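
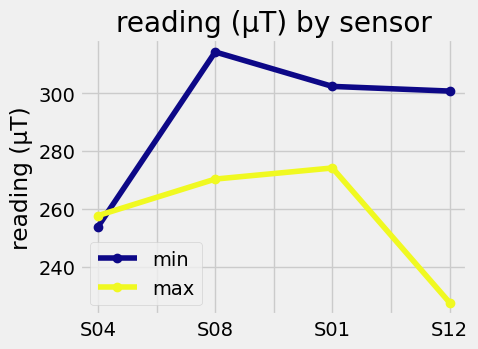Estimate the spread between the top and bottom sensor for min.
≈ 60

Max S08 ≈ 310, min S04 ≈ 250; range ≈ 60.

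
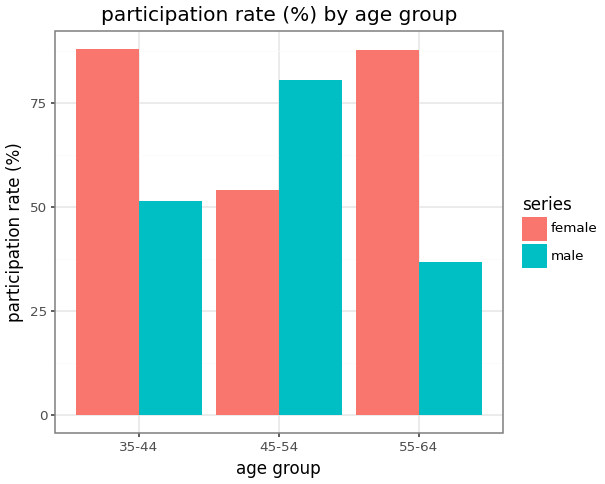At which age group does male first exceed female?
45-54

35-44: male ≈ 50 vs female ≈ 90 (not yet); 45-54: male ≈ 80 vs female ≈ 50 (first crossover).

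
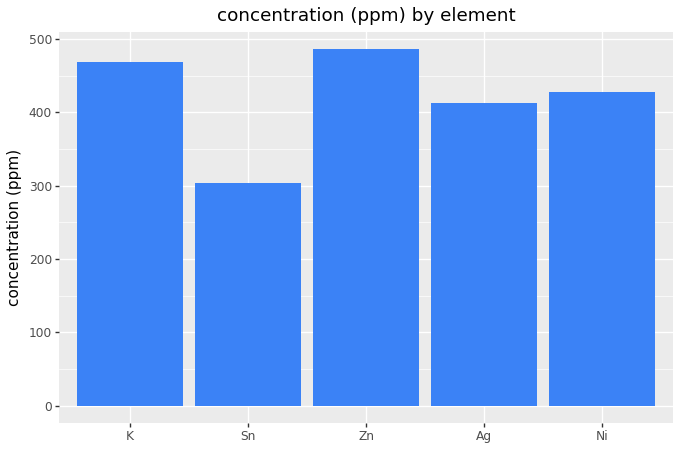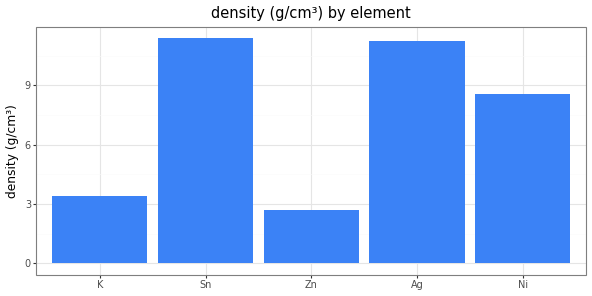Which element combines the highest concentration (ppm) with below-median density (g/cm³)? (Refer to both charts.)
Zn

Chart 2 median density (g/cm³) ≈ 8; below-median elements: K, Zn. Among those, Zn has the highest concentration (ppm) (≈ 500).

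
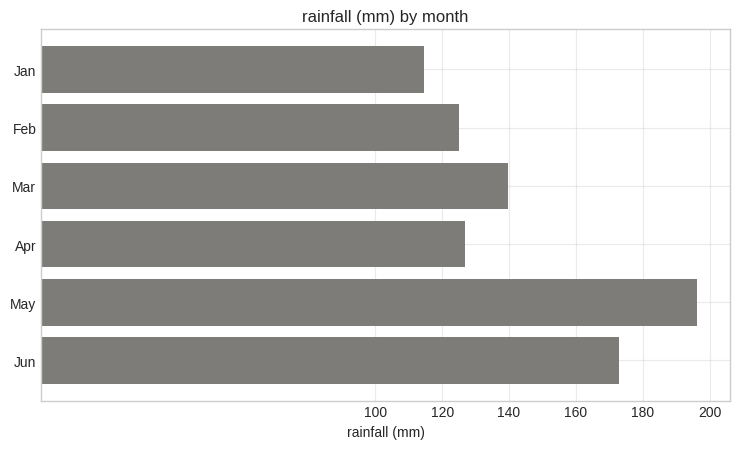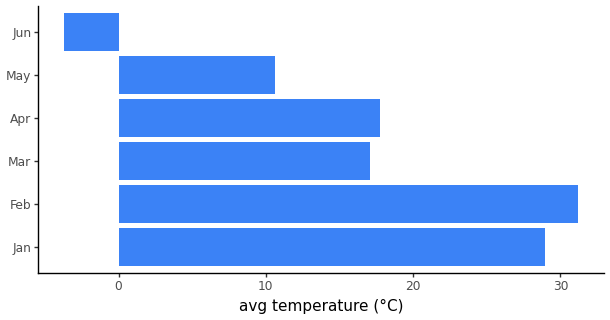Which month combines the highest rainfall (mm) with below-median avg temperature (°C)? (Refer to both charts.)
Chart 2 median avg temperature (°C) ≈ 15; below-median months: Mar, May, Jun. Among those, May has the highest rainfall (mm) (≈ 200).

May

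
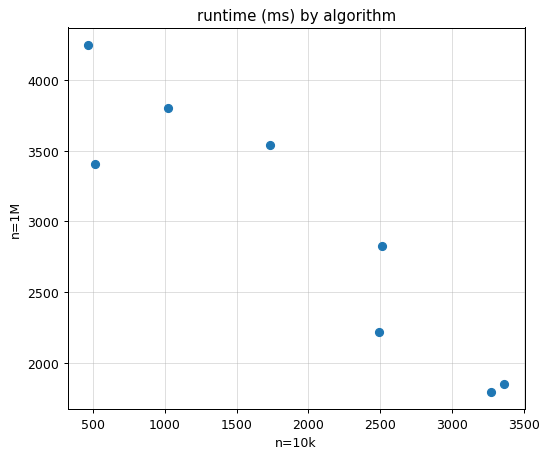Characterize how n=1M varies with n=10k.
Points are negatively correlated; strong (|r| ≈ 0.9).

negative, strong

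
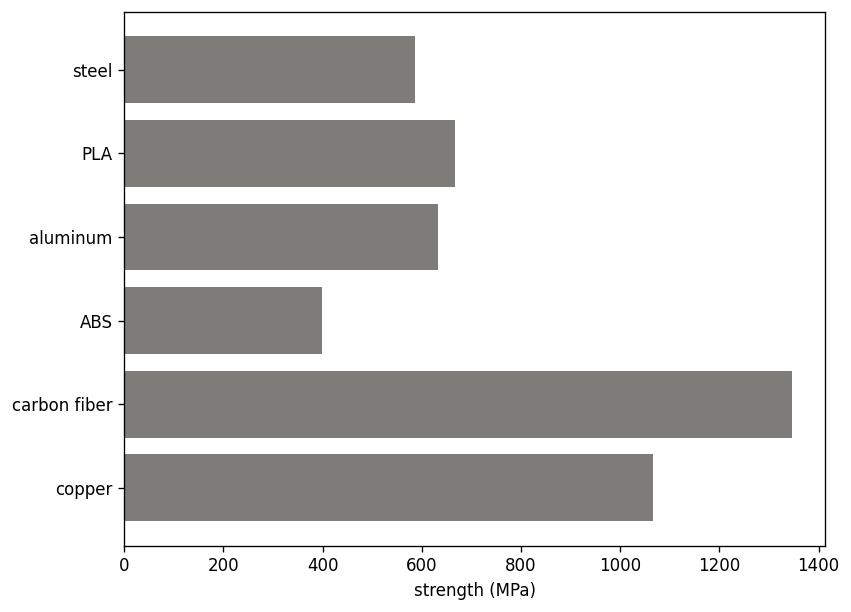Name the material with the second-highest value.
Top 3: carbon fiber ≈ 1400, copper ≈ 1000, PLA ≈ 600.

copper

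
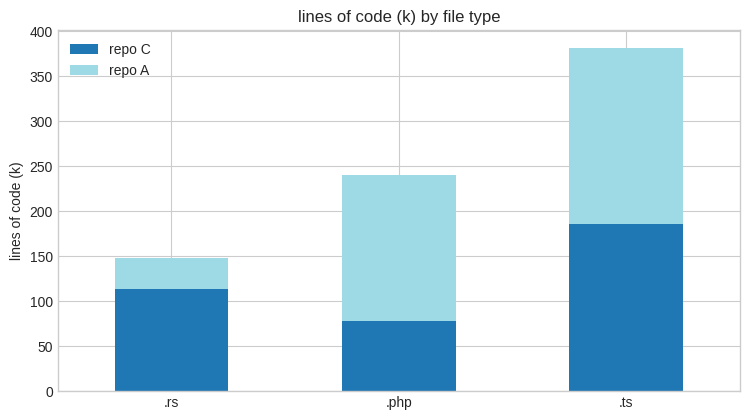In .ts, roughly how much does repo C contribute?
repo C top ≈ 200, bottom ≈ 0; segment ≈ 200.

≈ 200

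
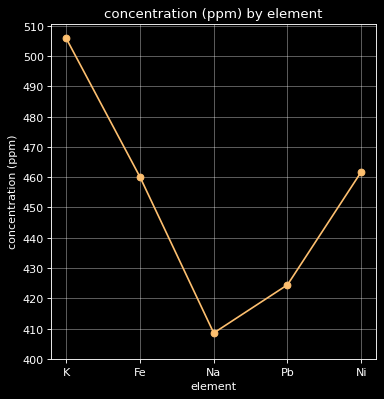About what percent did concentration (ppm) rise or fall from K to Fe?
K ≈ 510, Fe ≈ 460; (460 − 510) / 510 ≈ -9.8%.

≈ -9.8%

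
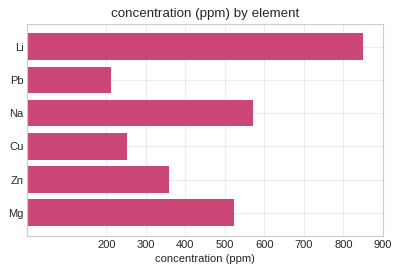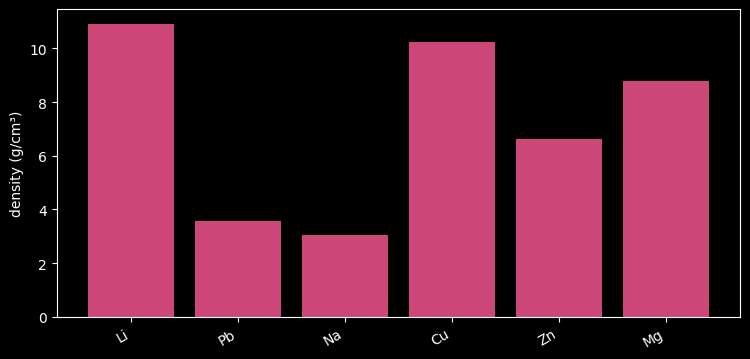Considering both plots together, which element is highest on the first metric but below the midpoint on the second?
Chart 2 median density (g/cm³) ≈ 8; below-median elements: Pb, Na, Zn. Among those, Na has the highest concentration (ppm) (≈ 600).

Na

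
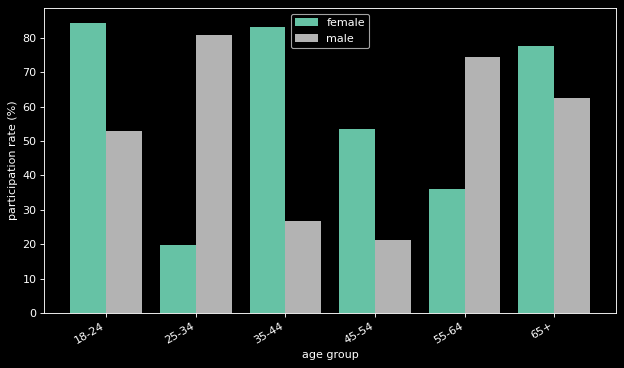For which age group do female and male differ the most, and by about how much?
25-34: female ≈ 20, male ≈ 80 → gap ≈ 60. Next-largest (35-44) is only ≈ 50.

25-34, ≈ 60 %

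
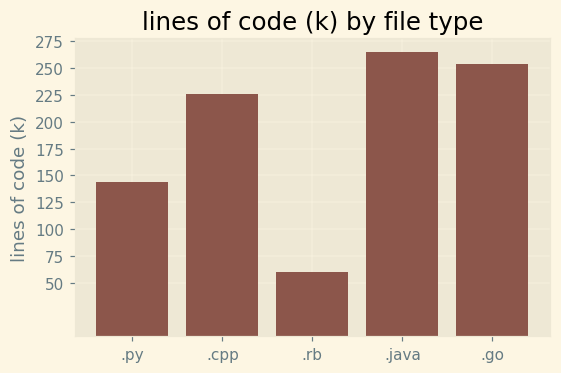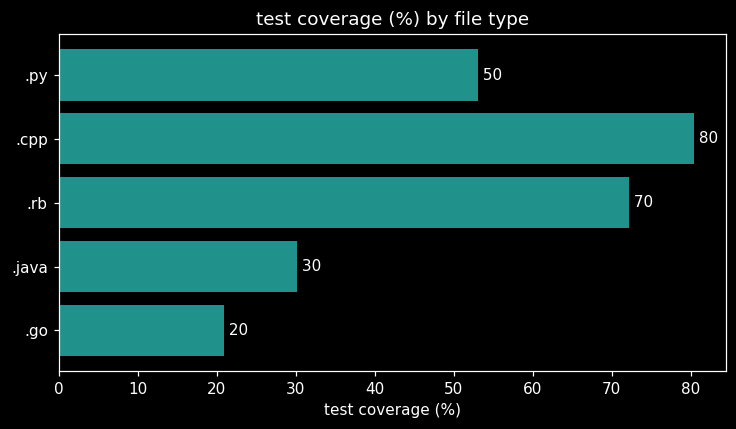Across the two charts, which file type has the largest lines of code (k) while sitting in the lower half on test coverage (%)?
.java

Chart 2 median test coverage (%) ≈ 50; below-median file types: .java, .go. Among those, .java has the highest lines of code (k) (≈ 275).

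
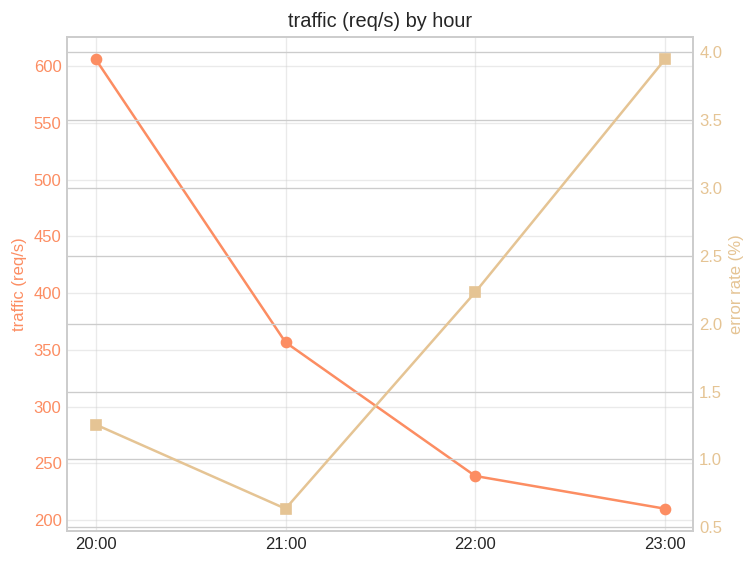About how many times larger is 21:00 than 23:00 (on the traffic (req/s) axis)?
21:00 ≈ 350, 23:00 ≈ 200; 350/200 ≈ 1.75.

≈ 1.75×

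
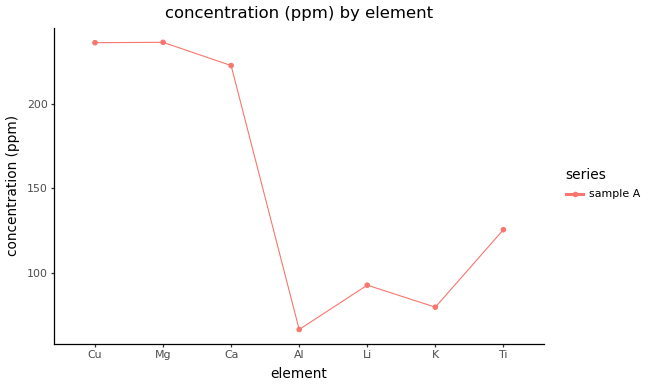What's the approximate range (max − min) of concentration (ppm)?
Max Mg ≈ 240, min Al ≈ 60; range ≈ 180.

≈ 180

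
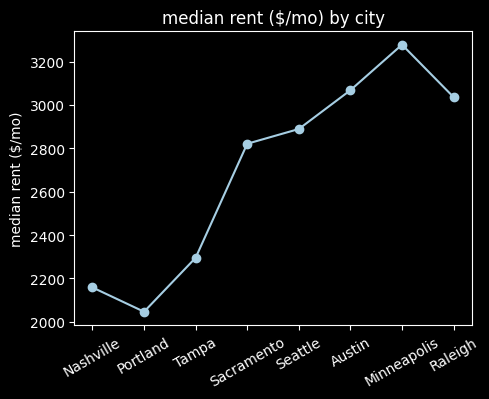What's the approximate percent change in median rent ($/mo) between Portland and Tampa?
≈ +10%

Portland ≈ 2000, Tampa ≈ 2200; (2200 − 2000) / 2000 ≈ +10%.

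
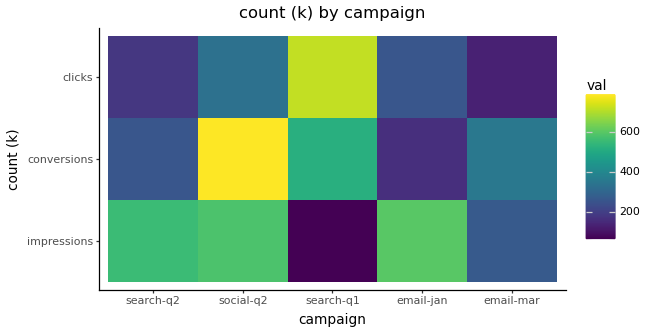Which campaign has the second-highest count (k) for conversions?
Top 3 for conversions: social-q2 ≈ 800, search-q1 ≈ 500, email-mar ≈ 400.

search-q1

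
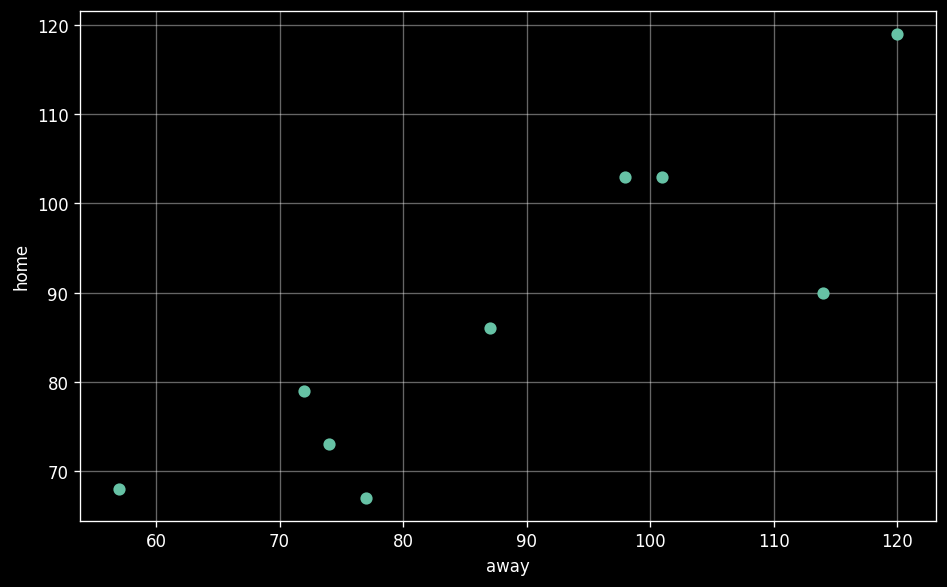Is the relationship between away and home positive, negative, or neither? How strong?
positive, strong

Points are positively correlated; strong (|r| ≈ 0.9).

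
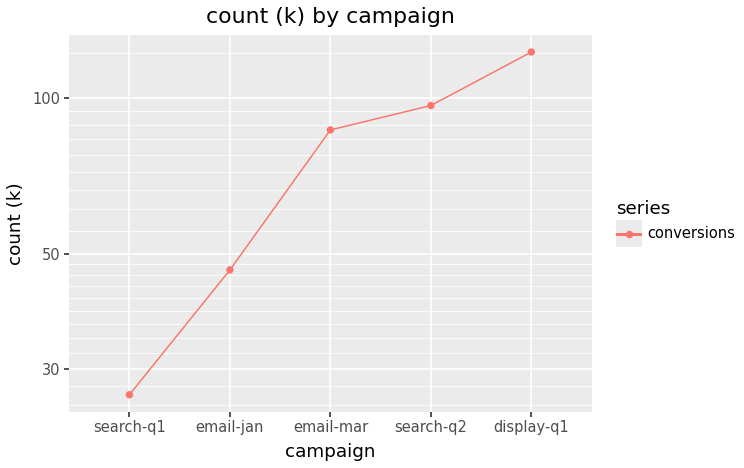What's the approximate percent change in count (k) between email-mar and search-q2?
≈ +11.1%

email-mar ≈ 90, search-q2 ≈ 100; (100 − 90) / 90 ≈ +11.1%.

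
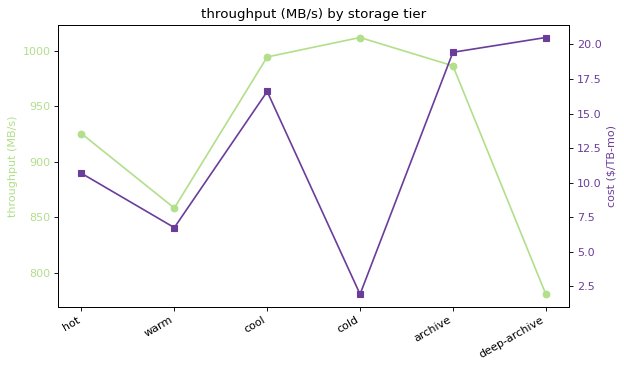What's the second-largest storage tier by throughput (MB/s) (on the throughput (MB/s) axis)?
Top 3 (on the throughput (MB/s) axis): cold ≈ 1020, cool ≈ 1000, archive ≈ 980.

cool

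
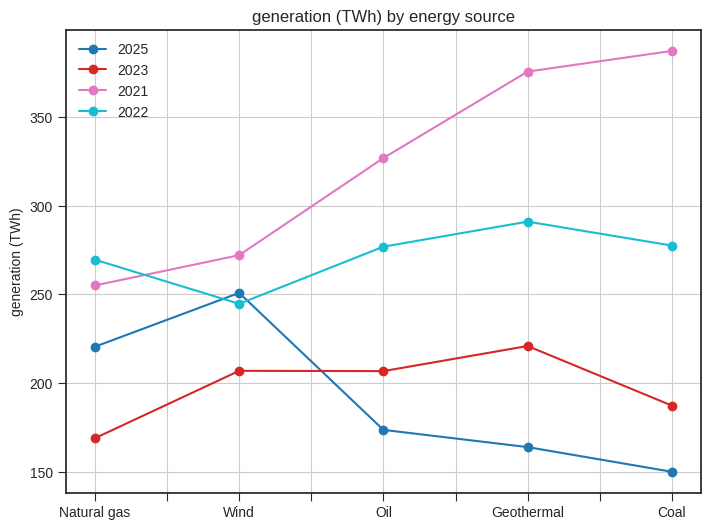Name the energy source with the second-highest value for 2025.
Natural gas

Top 3 for 2025: Wind ≈ 260, Natural gas ≈ 220, Oil ≈ 180.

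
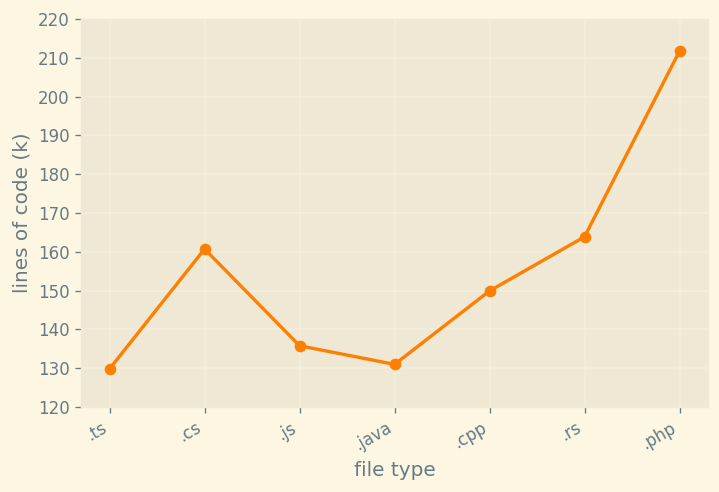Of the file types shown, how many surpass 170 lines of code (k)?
Above 170: .php.

1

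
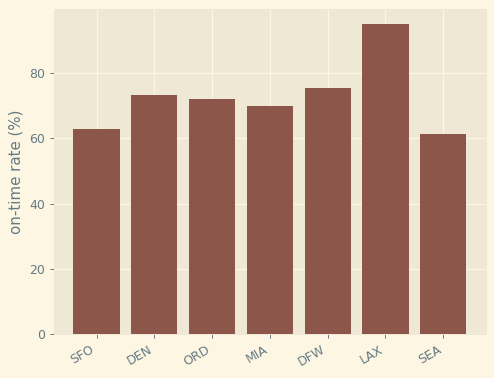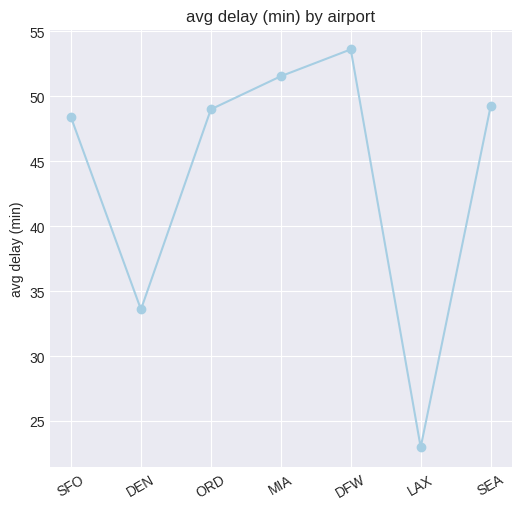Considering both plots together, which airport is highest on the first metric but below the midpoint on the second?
LAX

Chart 2 median avg delay (min) ≈ 50; below-median airports: SFO, DEN, LAX. Among those, LAX has the highest on-time rate (%) (≈ 90).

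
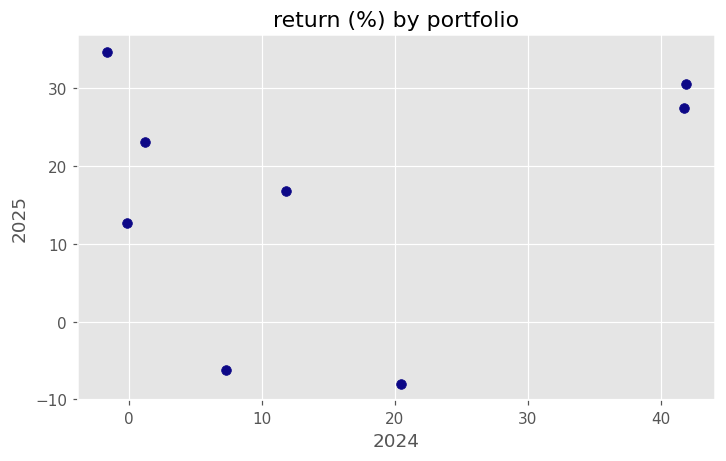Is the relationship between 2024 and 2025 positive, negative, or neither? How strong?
no clear correlation

Points are roughly uncorrelated; weak (|r| ≈ 0.2).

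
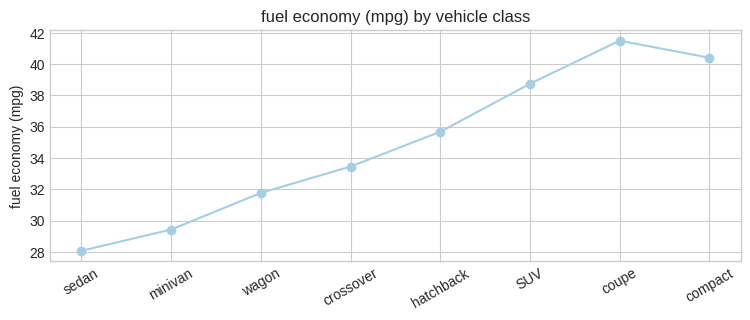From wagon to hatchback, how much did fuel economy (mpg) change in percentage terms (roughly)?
wagon ≈ 32, hatchback ≈ 36; (36 − 32) / 32 ≈ +12.5%.

≈ +12.5%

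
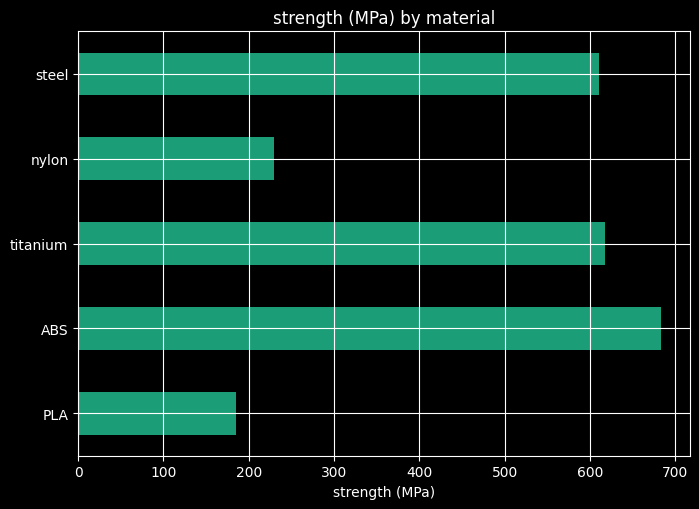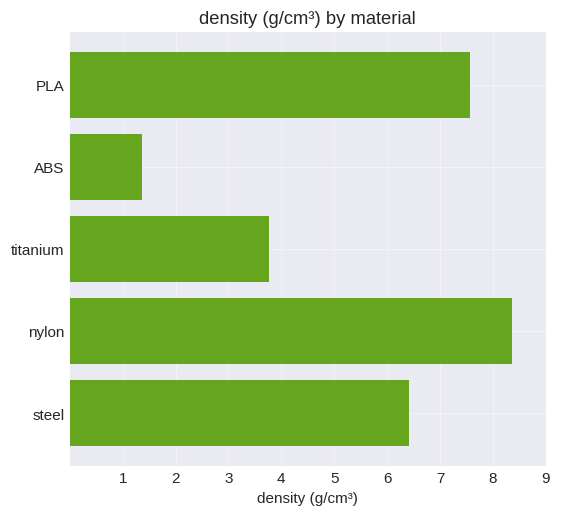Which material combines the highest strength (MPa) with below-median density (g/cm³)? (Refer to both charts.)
ABS

Chart 2 median density (g/cm³) ≈ 6; below-median materials: ABS, titanium. Among those, ABS has the highest strength (MPa) (≈ 700).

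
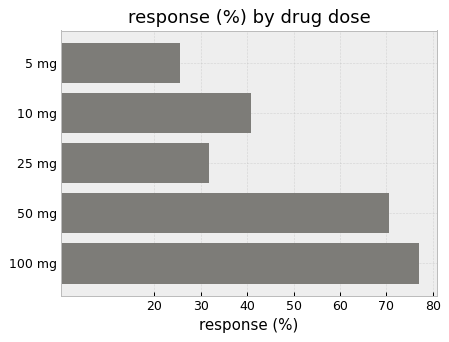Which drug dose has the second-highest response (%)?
Top 3: 100 mg ≈ 80, 50 mg ≈ 70, 10 mg ≈ 40.

50 mg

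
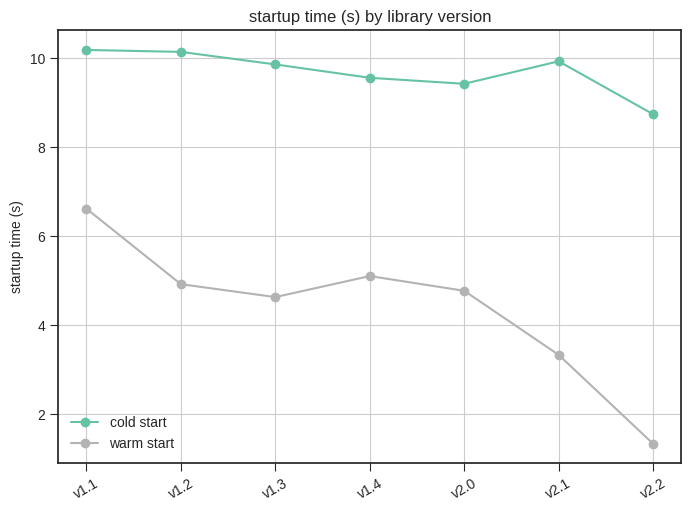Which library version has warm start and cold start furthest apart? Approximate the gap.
v2.2: warm start ≈ 1, cold start ≈ 9 → gap ≈ 8. Next-largest (v2.1) is only ≈ 7.

v2.2, ≈ 8 s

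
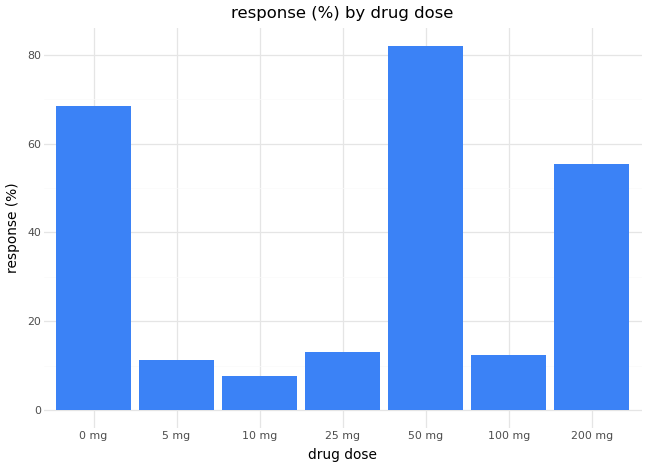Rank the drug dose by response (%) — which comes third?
Top 4: 50 mg ≈ 80, 0 mg ≈ 70, 200 mg ≈ 60, 25 mg ≈ 10.

200 mg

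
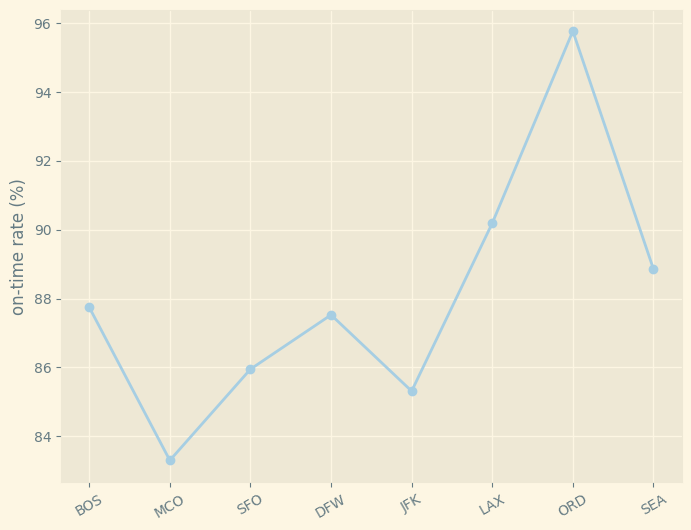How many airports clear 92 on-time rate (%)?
1

Above 92: ORD.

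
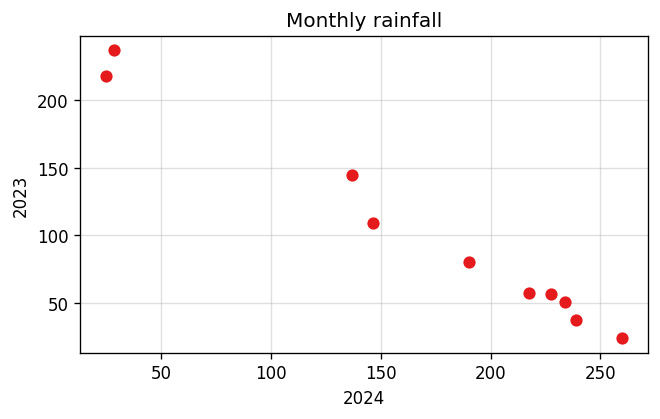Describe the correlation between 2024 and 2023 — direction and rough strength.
Points are negatively correlated; strong (|r| ≈ 1.0).

negative, strong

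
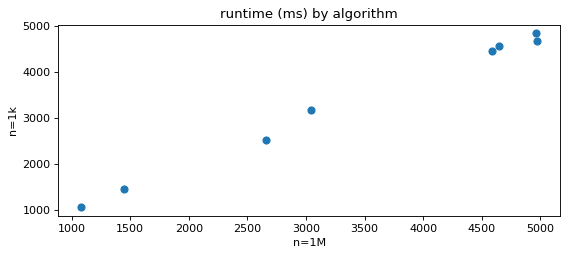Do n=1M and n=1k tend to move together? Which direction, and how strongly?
Points are positively correlated; strong (|r| ≈ 1.0).

positive, strong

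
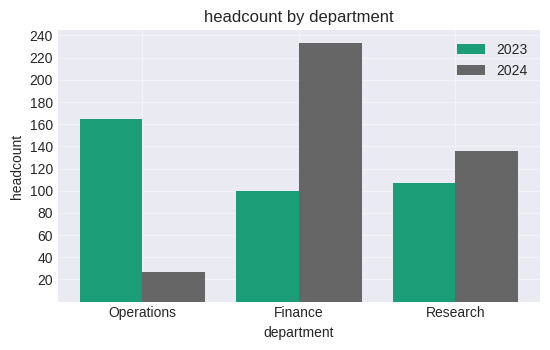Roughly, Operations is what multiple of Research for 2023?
Operations ≈ 160, Research ≈ 100; 160/100 ≈ 1.6.

≈ 1.6×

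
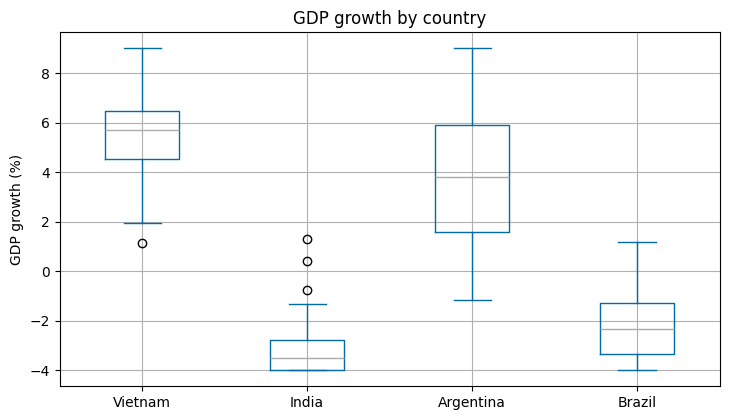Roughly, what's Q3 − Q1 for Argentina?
Q3 ≈ 6, Q1 ≈ 2; IQR ≈ 4.

≈ 4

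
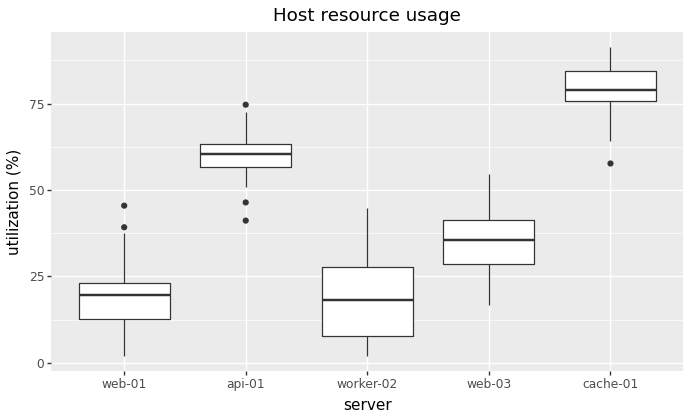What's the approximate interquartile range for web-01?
≈ 10

Q3 ≈ 20, Q1 ≈ 10; IQR ≈ 10.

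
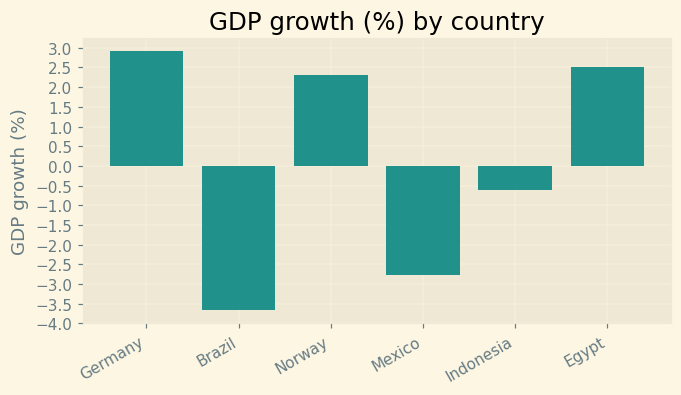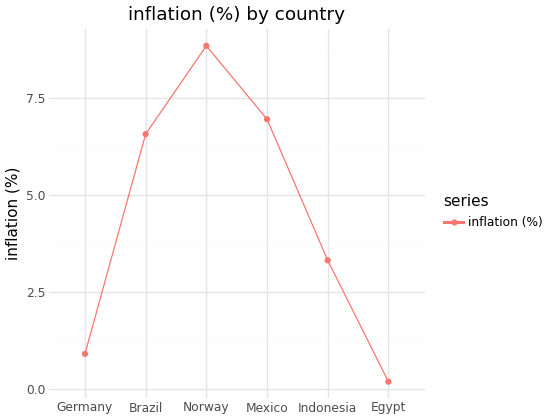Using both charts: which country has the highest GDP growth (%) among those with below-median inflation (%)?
Chart 2 median inflation (%) ≈ 5; below-median countries: Germany, Indonesia, Egypt. Among those, Germany has the highest GDP growth (%) (≈ 3).

Germany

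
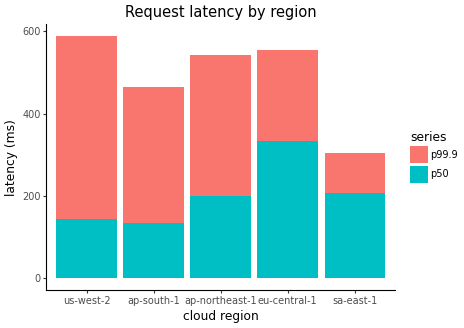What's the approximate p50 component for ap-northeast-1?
≈ 200

p50 top ≈ 200, bottom ≈ 0; segment ≈ 200.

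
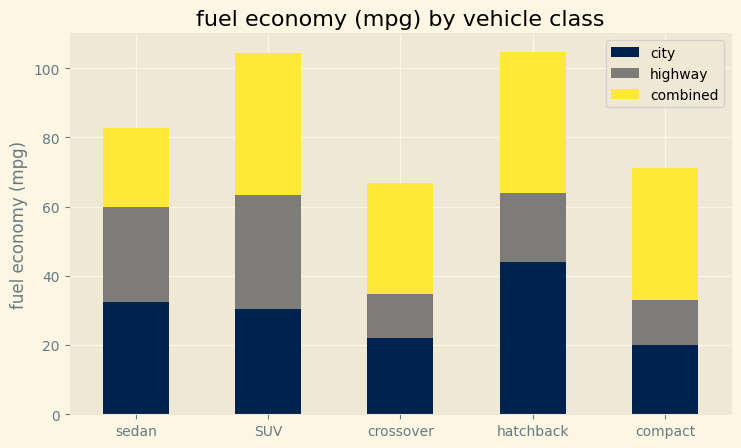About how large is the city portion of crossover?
≈ 20

city top ≈ 20, bottom ≈ 0; segment ≈ 20.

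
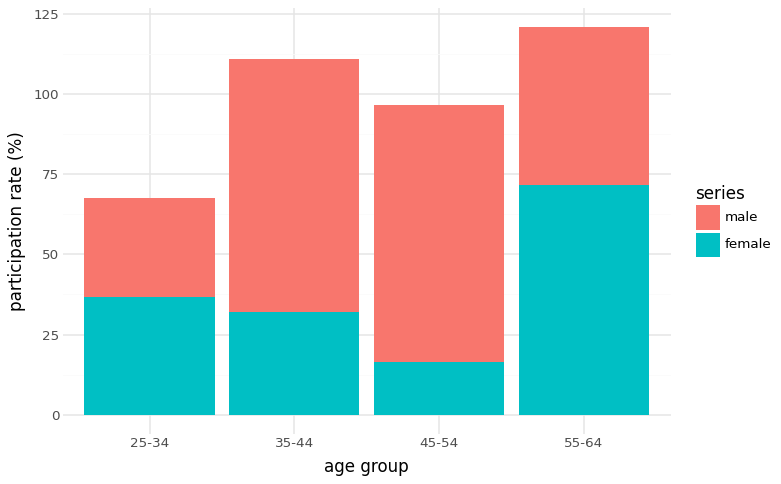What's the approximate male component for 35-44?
male top ≈ 120, bottom ≈ 40; segment ≈ 80.

≈ 80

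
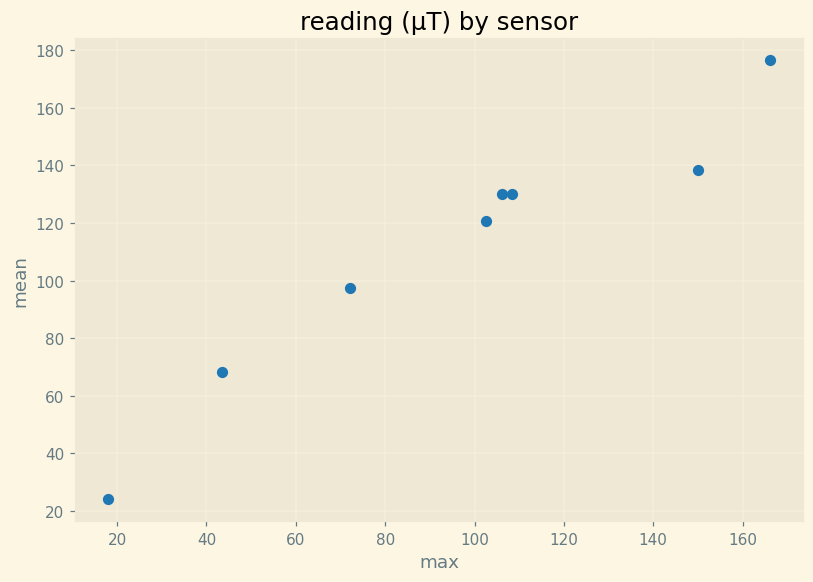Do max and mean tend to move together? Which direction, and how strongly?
Points are positively correlated; strong (|r| ≈ 1.0).

positive, strong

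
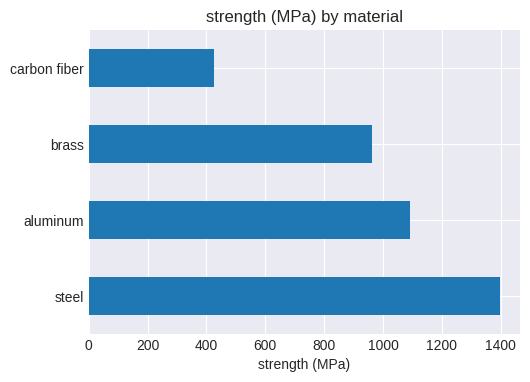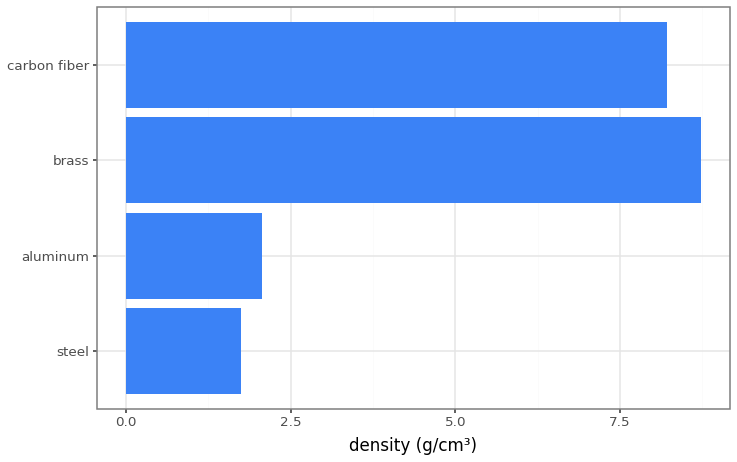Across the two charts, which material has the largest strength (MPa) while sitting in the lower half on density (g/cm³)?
Chart 2 median density (g/cm³) ≈ 5; below-median materials: steel, aluminum. Among those, steel has the highest strength (MPa) (≈ 1400).

steel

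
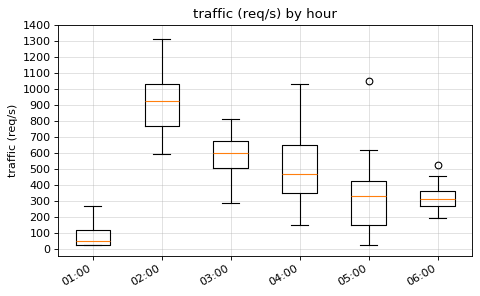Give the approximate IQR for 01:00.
≈ 100

Q3 ≈ 100, Q1 ≈ 0; IQR ≈ 100.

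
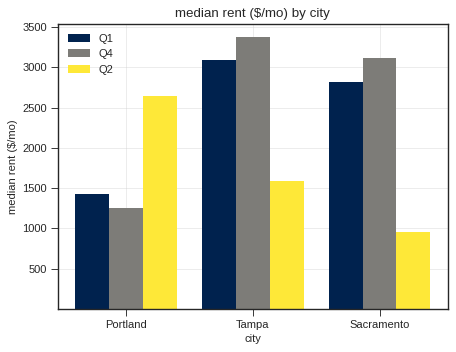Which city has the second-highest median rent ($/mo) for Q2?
Tampa

Top 3 for Q2: Portland ≈ 2500, Tampa ≈ 1500, Sacramento ≈ 1000.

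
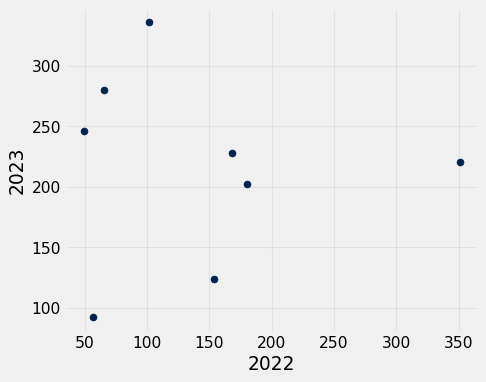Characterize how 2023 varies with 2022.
Points are roughly uncorrelated; weak (|r| ≈ 0.0).

no clear correlation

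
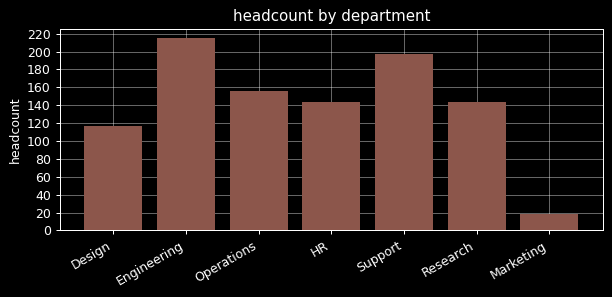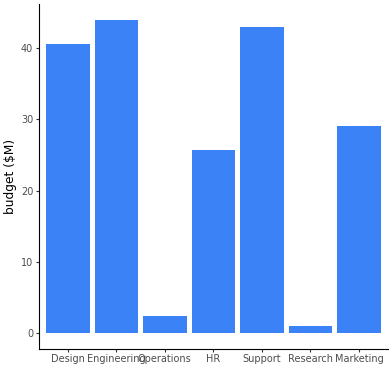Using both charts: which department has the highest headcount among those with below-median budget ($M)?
Operations

Chart 2 median budget ($M) ≈ 30; below-median departments: Operations, HR, Research. Among those, Operations has the highest headcount (≈ 160).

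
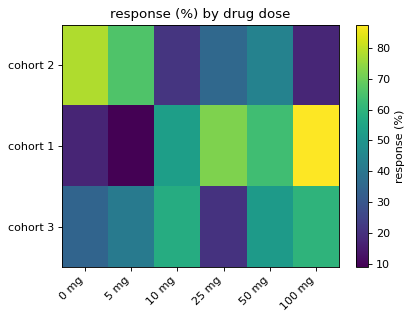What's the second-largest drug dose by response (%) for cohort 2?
5 mg

Top 3 for cohort 2: 0 mg ≈ 80, 5 mg ≈ 70, 50 mg ≈ 40.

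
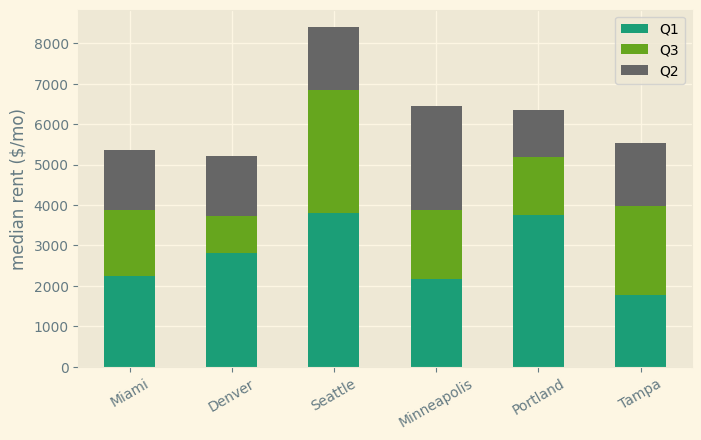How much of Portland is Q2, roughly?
Q2 top ≈ 6000, bottom ≈ 5000; segment ≈ 1000.

≈ 1000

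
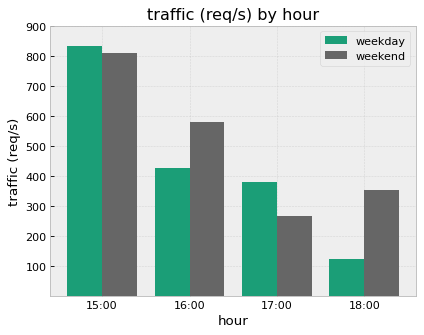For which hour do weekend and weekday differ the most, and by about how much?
18:00: weekend ≈ 400, weekday ≈ 100 → gap ≈ 300. Next-largest (16:00) is only ≈ 200.

18:00, ≈ 300 req/s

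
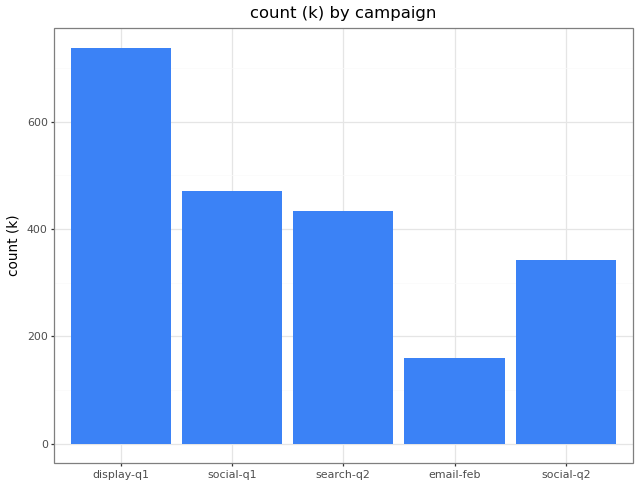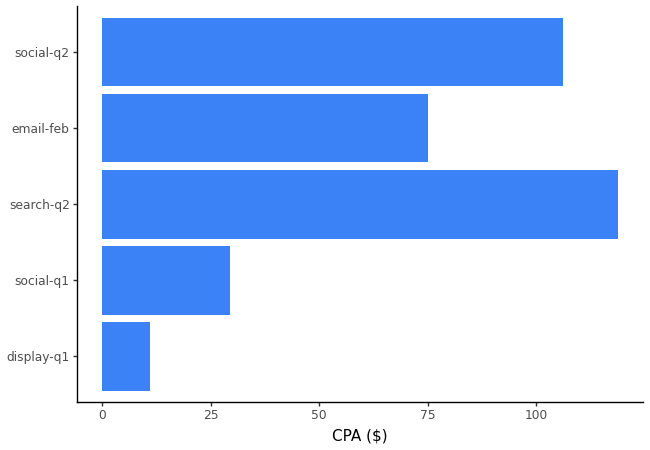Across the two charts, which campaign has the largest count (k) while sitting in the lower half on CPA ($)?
Chart 2 median CPA ($) ≈ 80; below-median campaigns: display-q1, social-q1. Among those, display-q1 has the highest count (k) (≈ 700).

display-q1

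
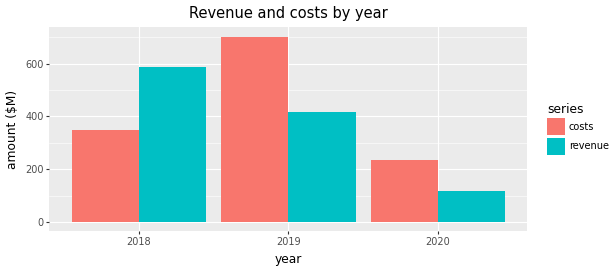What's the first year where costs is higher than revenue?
2018: costs ≈ 300 vs revenue ≈ 600 (not yet); 2019: costs ≈ 700 vs revenue ≈ 400 (first crossover).

2019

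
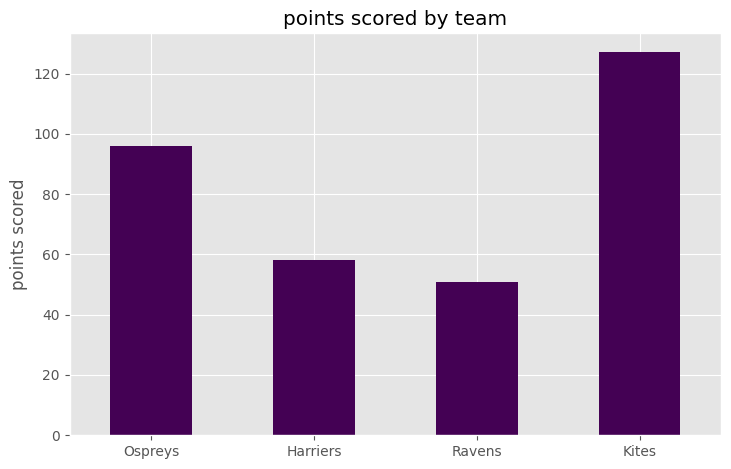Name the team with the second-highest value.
Ospreys

Top 3: Kites ≈ 120, Ospreys ≈ 100, Harriers ≈ 60.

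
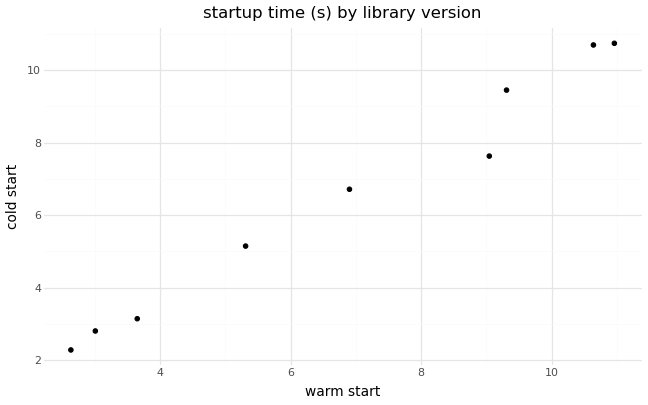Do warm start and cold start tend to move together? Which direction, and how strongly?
positive, strong

Points are positively correlated; strong (|r| ≈ 1.0).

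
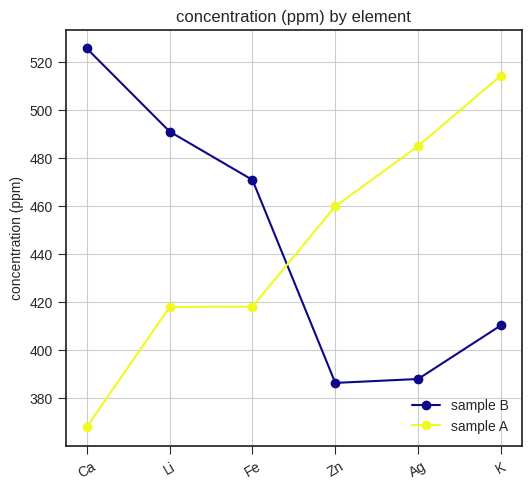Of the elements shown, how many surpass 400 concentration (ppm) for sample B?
Above 400: Ca, Li, Fe, K.

4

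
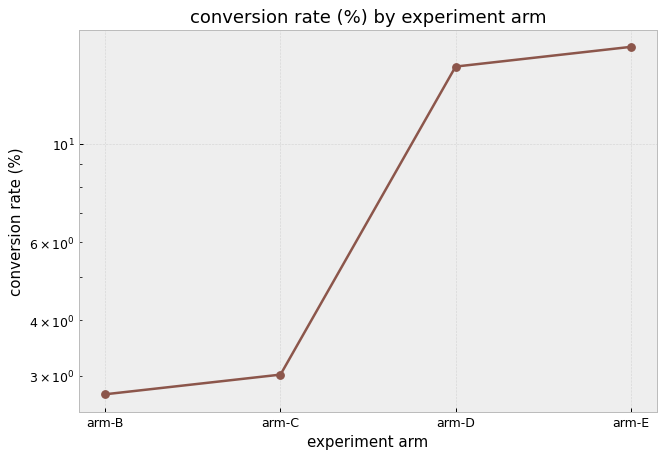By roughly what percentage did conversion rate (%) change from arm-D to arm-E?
≈ +14.3%

arm-D ≈ 14, arm-E ≈ 16; (16 − 14) / 14 ≈ +14.3%.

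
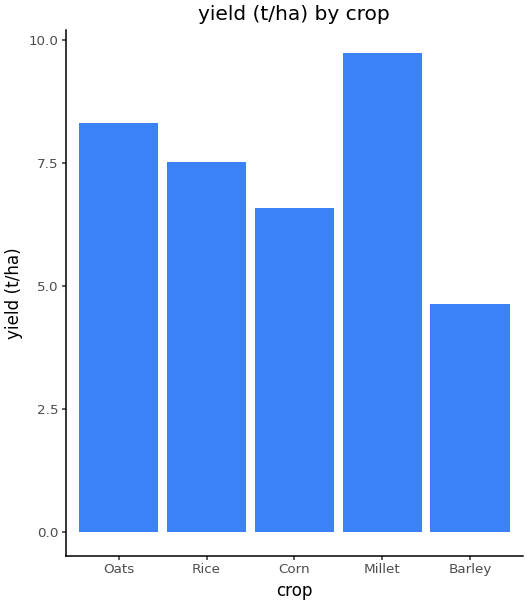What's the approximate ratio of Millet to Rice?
Millet ≈ 10, Rice ≈ 8; 10/8 ≈ 1.25.

≈ 1.25×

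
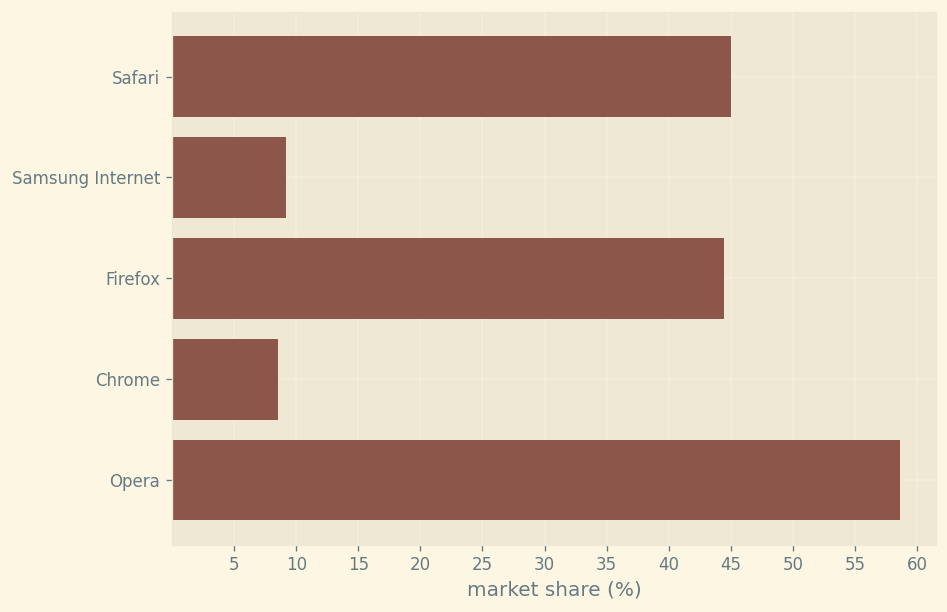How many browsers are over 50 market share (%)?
1

Above 50: Opera.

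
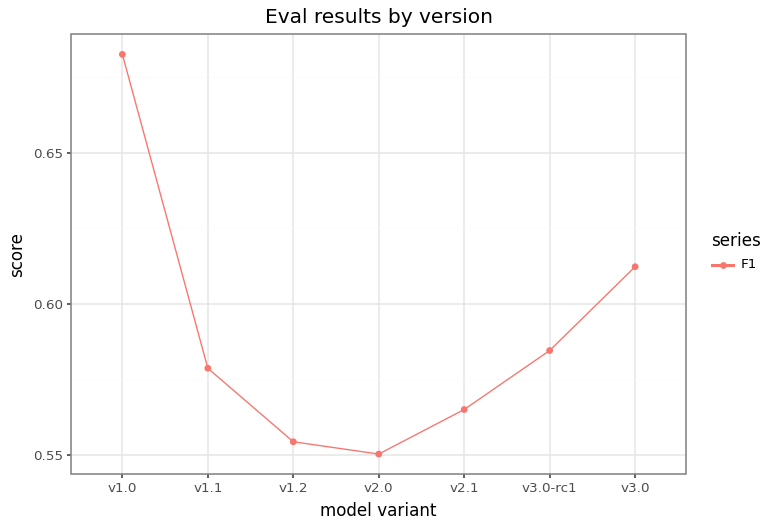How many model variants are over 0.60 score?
2

Above 0.60: v1.0, v3.0.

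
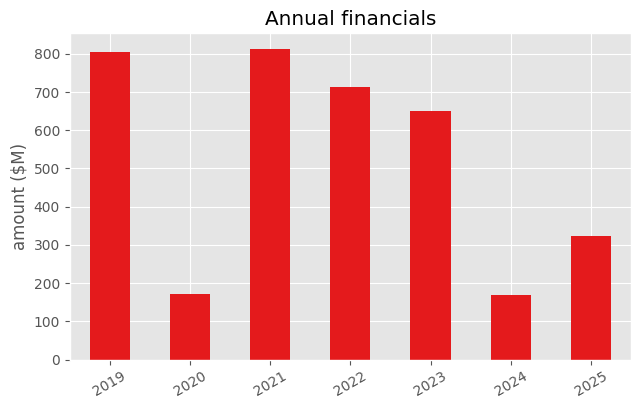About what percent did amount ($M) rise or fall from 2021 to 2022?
2021 ≈ 800, 2022 ≈ 700; (700 − 800) / 800 ≈ -12.5%.

≈ -12.5%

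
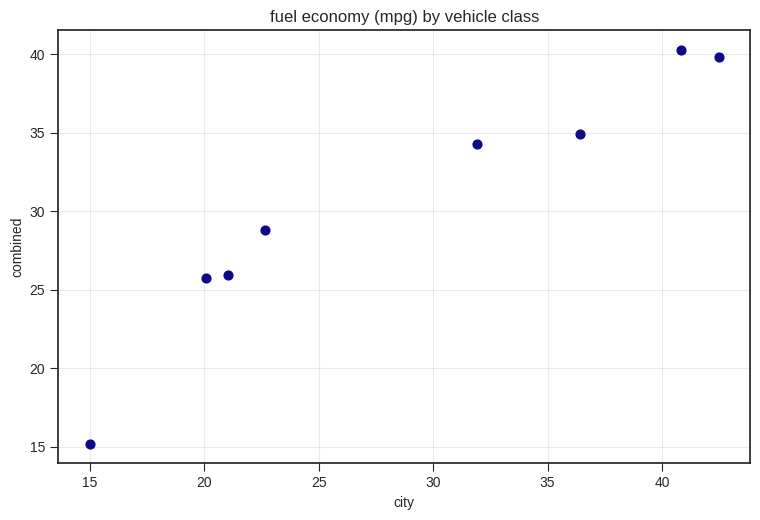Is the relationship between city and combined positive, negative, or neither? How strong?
Points are positively correlated; strong (|r| ≈ 1.0).

positive, strong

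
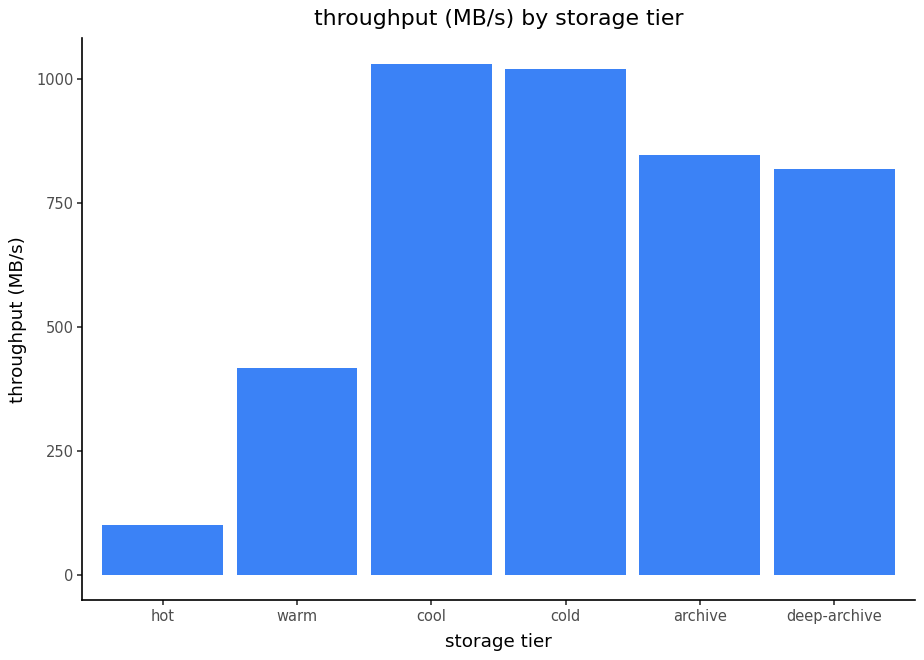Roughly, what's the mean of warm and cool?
≈ 700

(400 + 1000) / 2 ≈ 700.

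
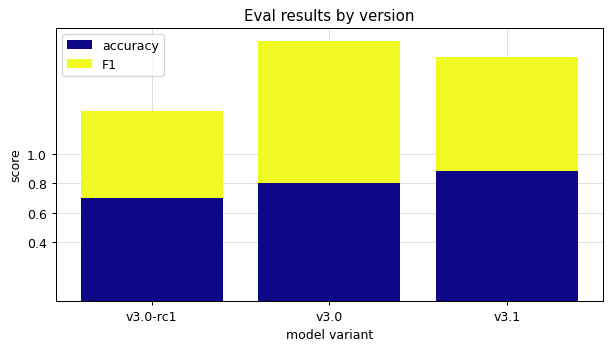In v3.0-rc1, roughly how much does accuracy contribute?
accuracy top ≈ 0.6, bottom ≈ 0.0; segment ≈ 0.6.

≈ 0.6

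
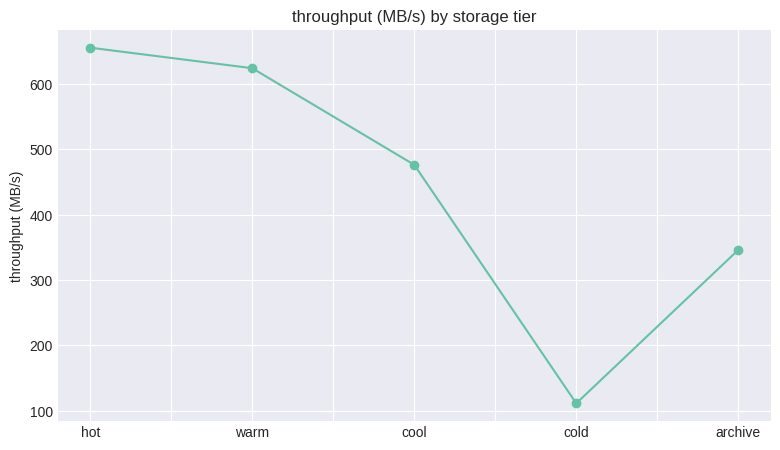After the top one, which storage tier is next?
Top 3: hot ≈ 650, warm ≈ 600, cool ≈ 500.

warm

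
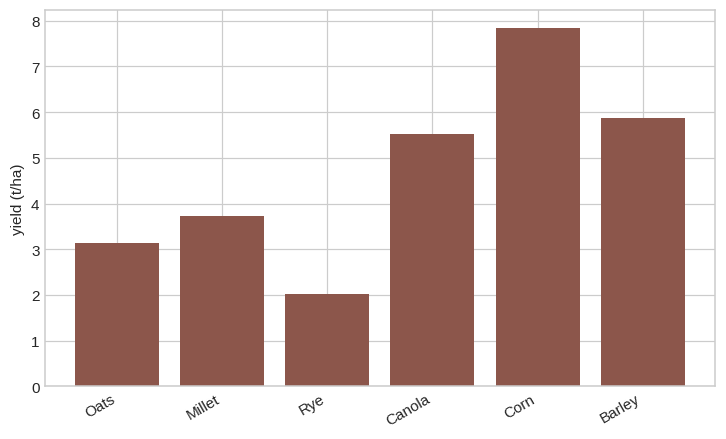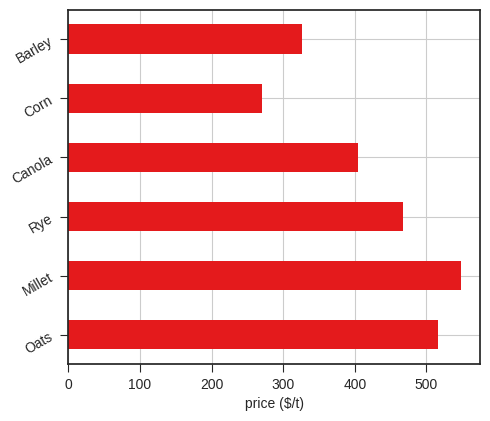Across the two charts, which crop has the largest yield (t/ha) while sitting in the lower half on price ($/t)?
Corn

Chart 2 median price ($/t) ≈ 400; below-median crops: Canola, Corn, Barley. Among those, Corn has the highest yield (t/ha) (≈ 8).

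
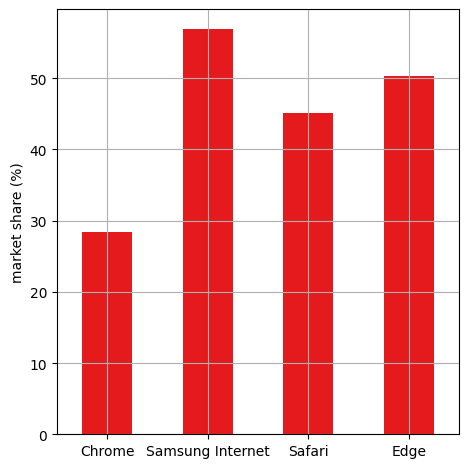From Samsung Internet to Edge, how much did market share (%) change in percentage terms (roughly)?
Samsung Internet ≈ 55, Edge ≈ 50; (50 − 55) / 55 ≈ -9.1%.

≈ -9.1%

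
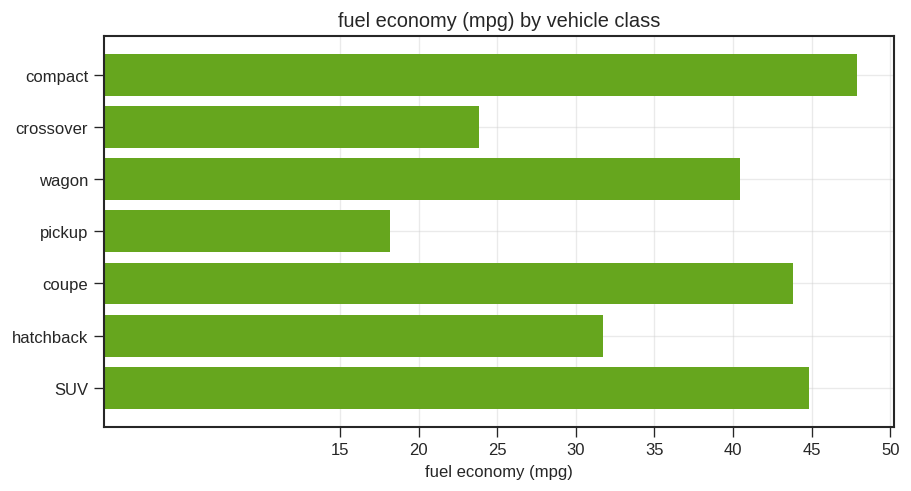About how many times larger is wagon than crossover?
wagon ≈ 40, crossover ≈ 25; 40/25 ≈ 1.6.

≈ 1.6×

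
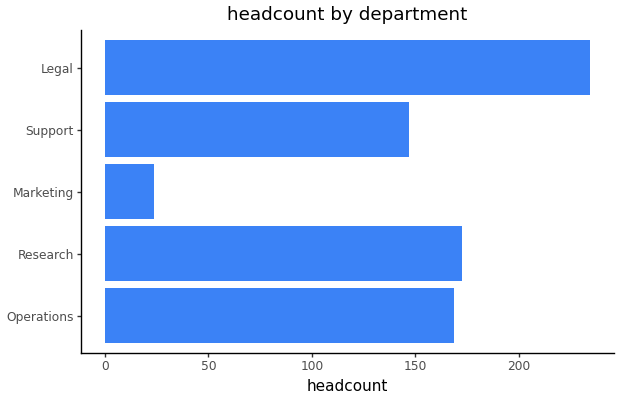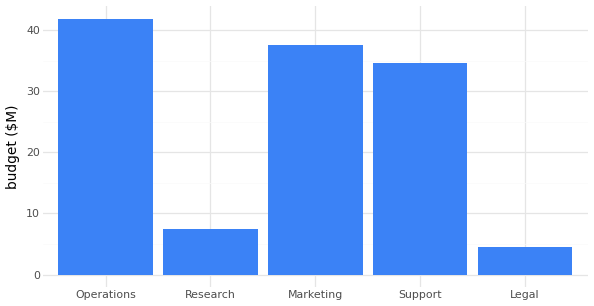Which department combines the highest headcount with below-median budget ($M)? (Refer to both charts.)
Legal

Chart 2 median budget ($M) ≈ 35; below-median departments: Research, Legal. Among those, Legal has the highest headcount (≈ 225).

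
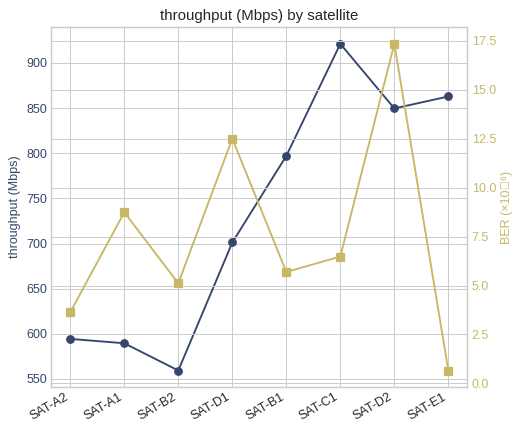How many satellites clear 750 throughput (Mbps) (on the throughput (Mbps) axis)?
4

Above 750: SAT-B1, SAT-C1, SAT-D2, SAT-E1.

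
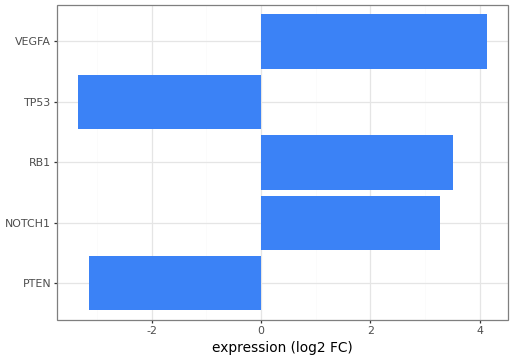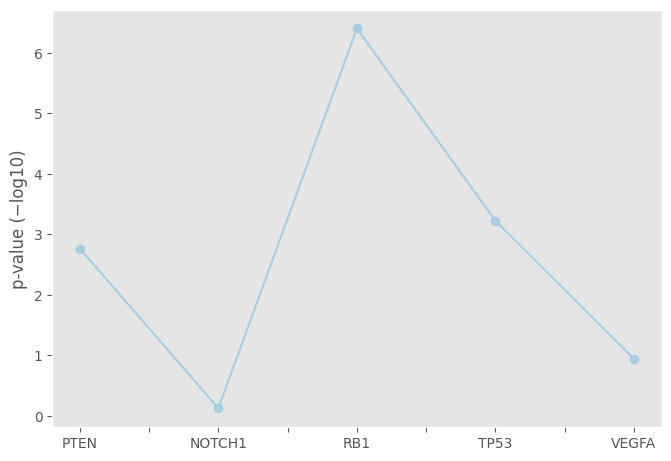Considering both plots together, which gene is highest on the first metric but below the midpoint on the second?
Chart 2 median p-value (−log10) ≈ 3; below-median genes: NOTCH1, VEGFA. Among those, VEGFA has the highest expression (log2 FC) (≈ 4).

VEGFA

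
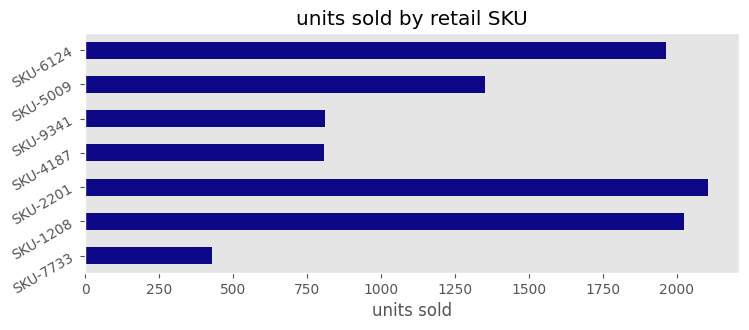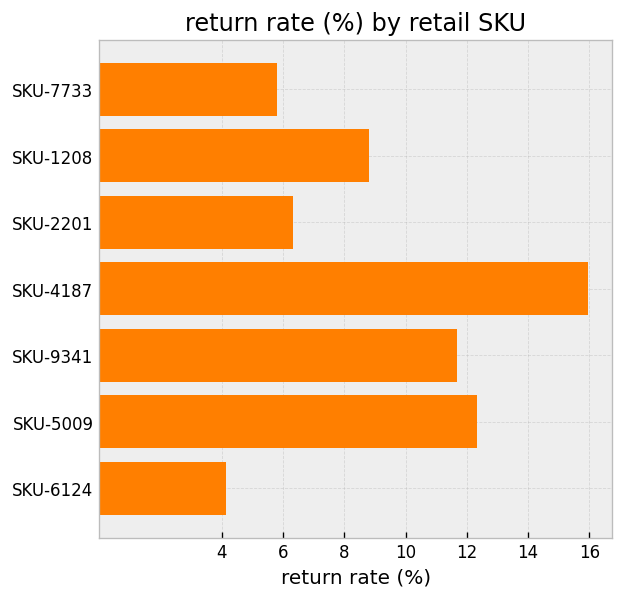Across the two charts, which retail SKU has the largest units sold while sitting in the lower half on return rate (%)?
Chart 2 median return rate (%) ≈ 8; below-median retail SKUs: SKU-7733, SKU-2201, SKU-6124. Among those, SKU-2201 has the highest units sold (≈ 2200).

SKU-2201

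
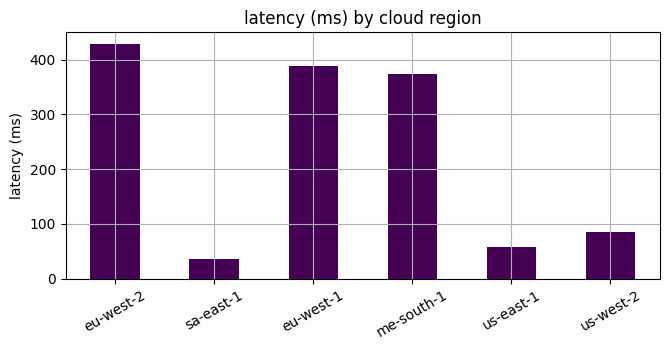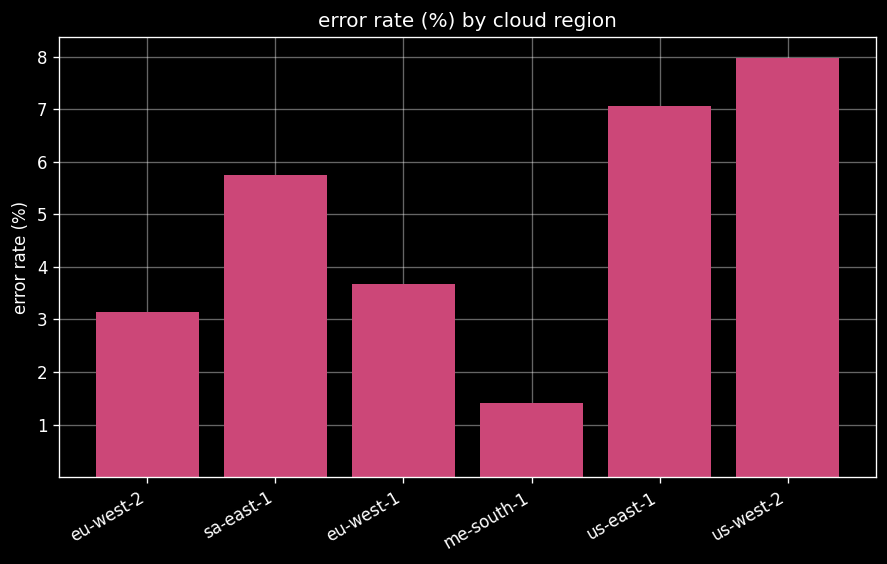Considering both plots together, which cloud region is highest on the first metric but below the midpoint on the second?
Chart 2 median error rate (%) ≈ 5; below-median cloud regions: eu-west-2, eu-west-1, me-south-1. Among those, eu-west-2 has the highest latency (ms) (≈ 450).

eu-west-2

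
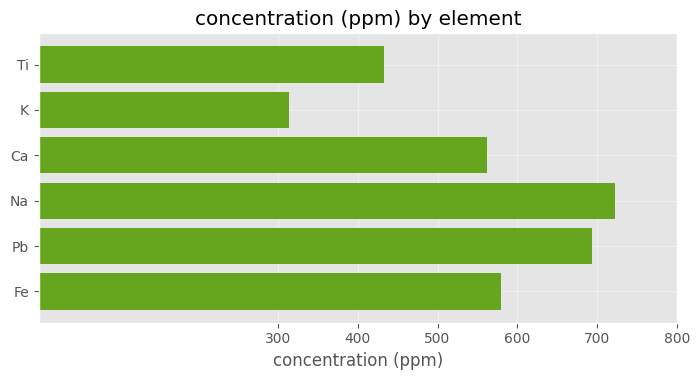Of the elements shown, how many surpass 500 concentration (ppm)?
Above 500: Ca, Na, Pb, Fe.

4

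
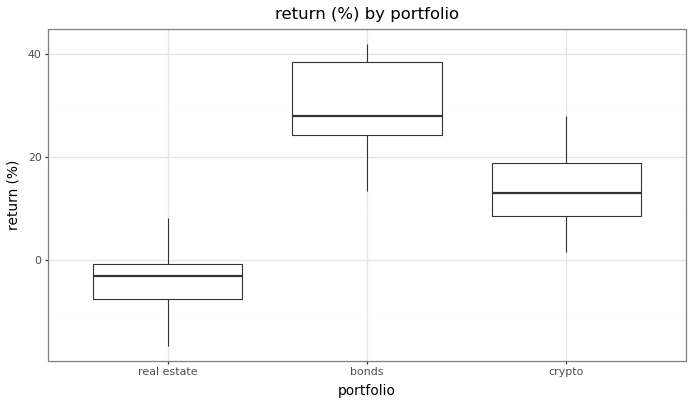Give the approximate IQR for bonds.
≈ 15

Q3 ≈ 40, Q1 ≈ 25; IQR ≈ 15.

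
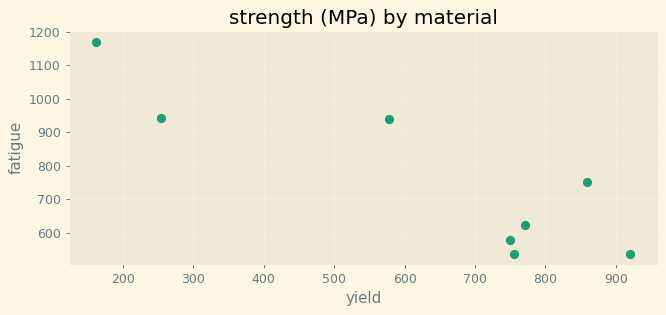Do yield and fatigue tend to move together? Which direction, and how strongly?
Points are negatively correlated; strong (|r| ≈ 0.9).

negative, strong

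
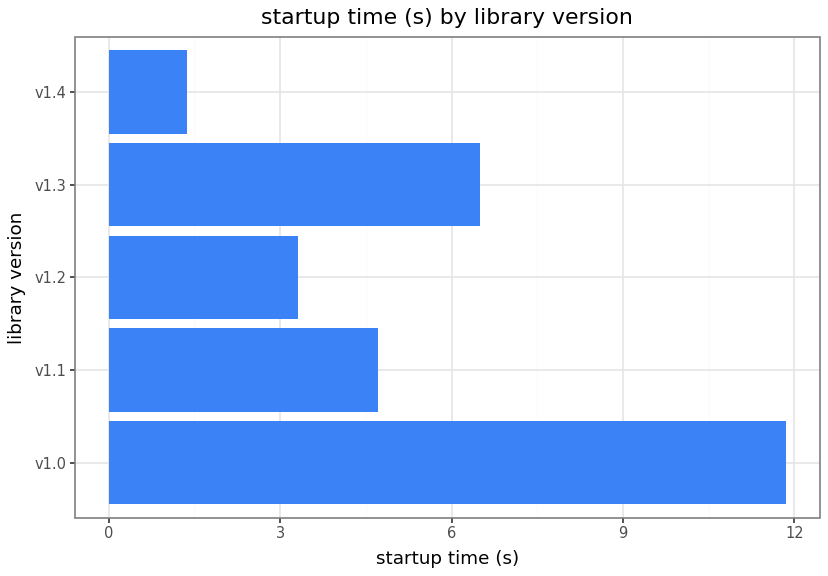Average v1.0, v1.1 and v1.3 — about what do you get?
≈ 8

(12 + 5 + 7) / 3 ≈ 8.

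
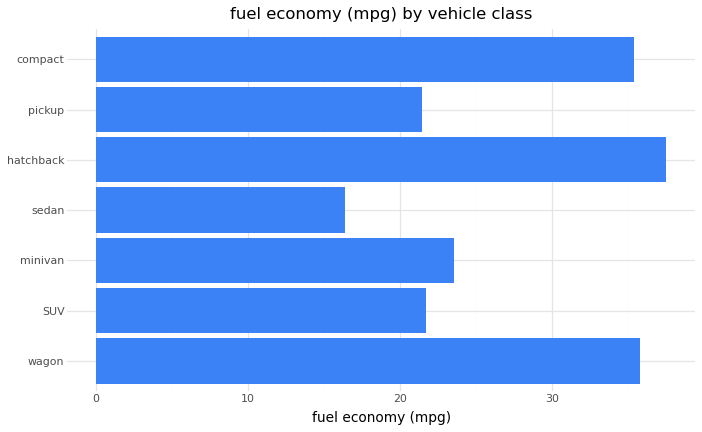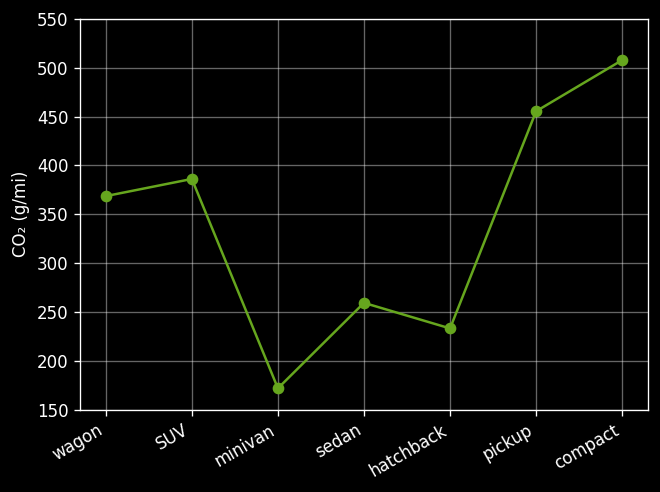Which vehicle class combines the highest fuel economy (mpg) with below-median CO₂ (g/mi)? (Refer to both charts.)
Chart 2 median CO₂ (g/mi) ≈ 350; below-median vehicle classes: minivan, sedan, hatchback. Among those, hatchback has the highest fuel economy (mpg) (≈ 40).

hatchback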